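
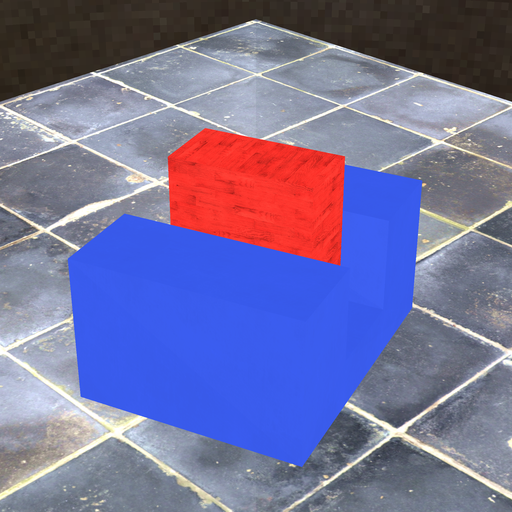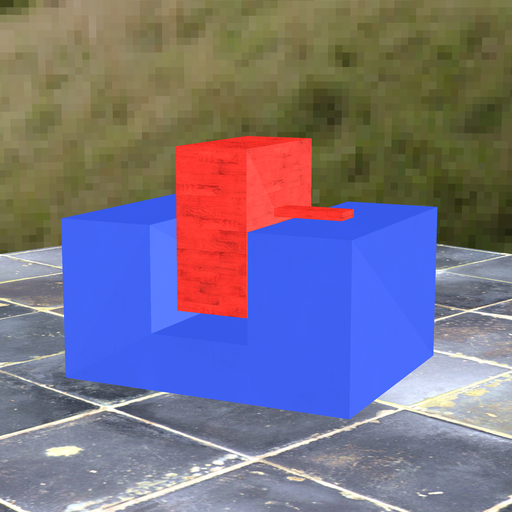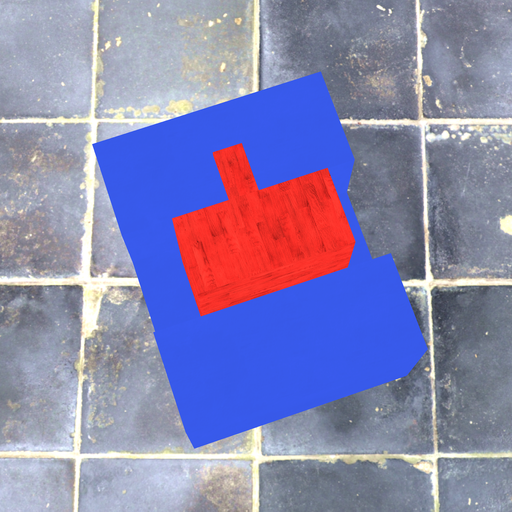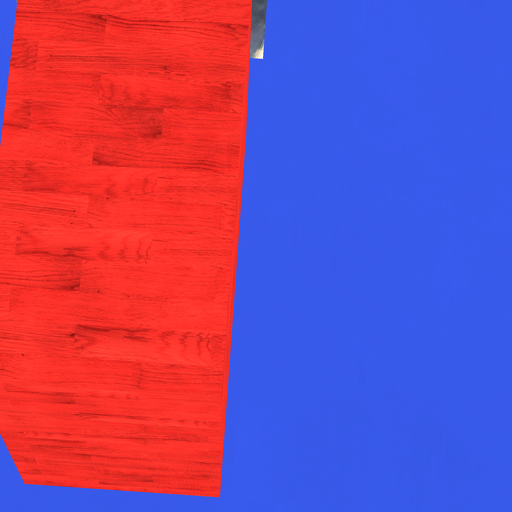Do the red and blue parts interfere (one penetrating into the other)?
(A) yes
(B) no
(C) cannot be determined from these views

(B) no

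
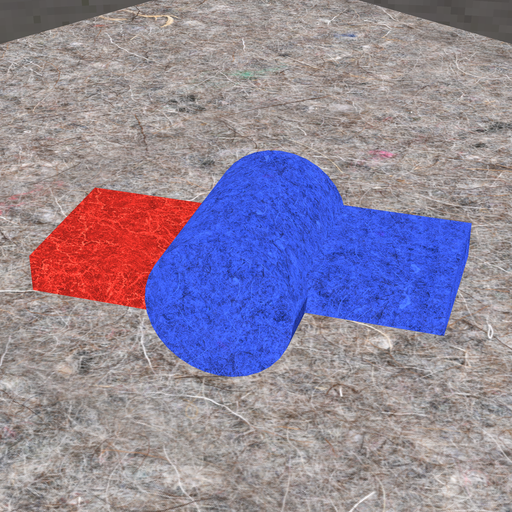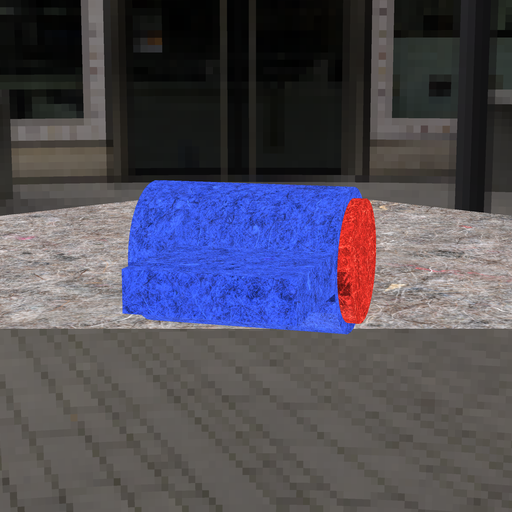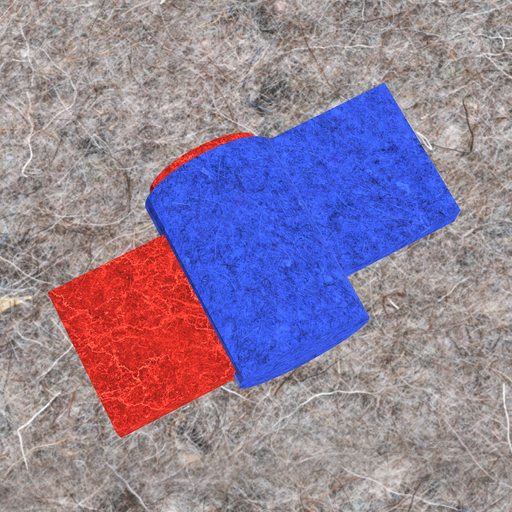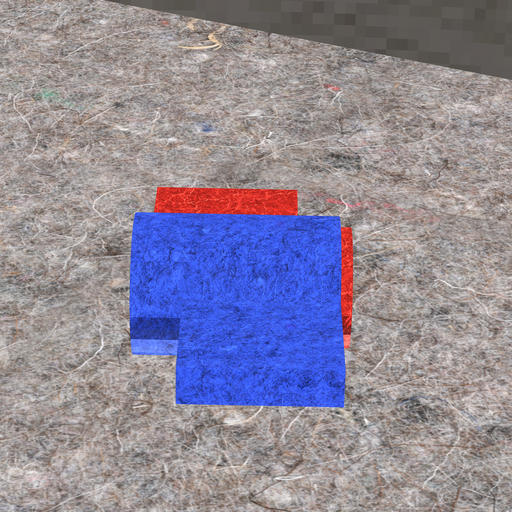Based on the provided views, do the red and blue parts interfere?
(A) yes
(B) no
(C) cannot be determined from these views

(A) yes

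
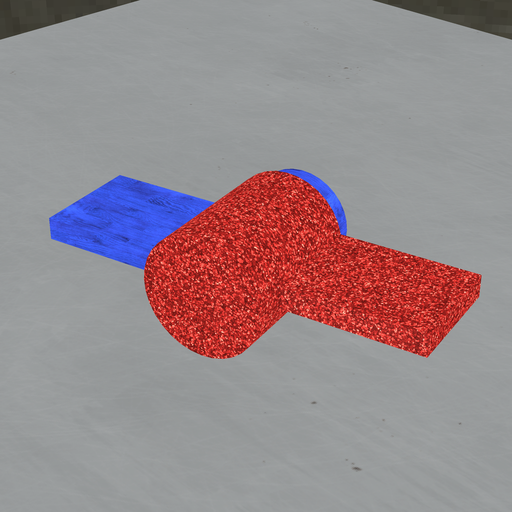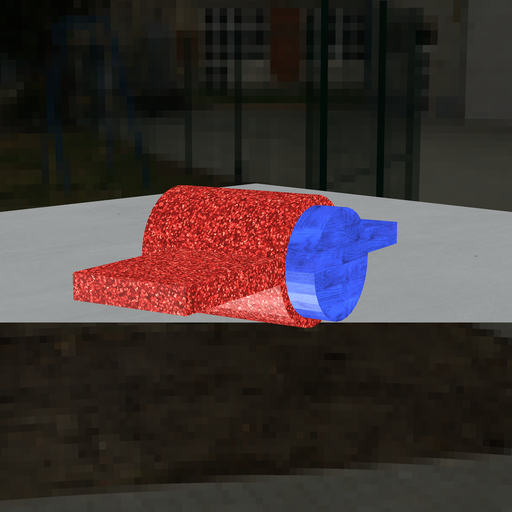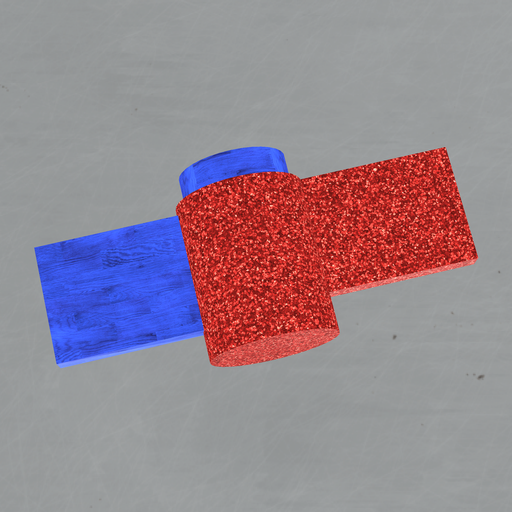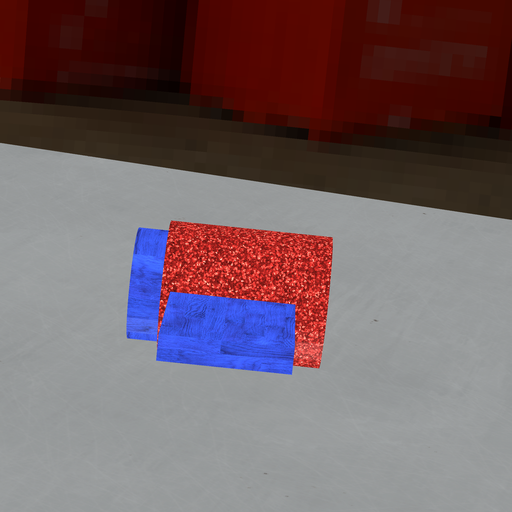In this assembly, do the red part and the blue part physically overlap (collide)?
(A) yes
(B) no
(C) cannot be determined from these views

(A) yes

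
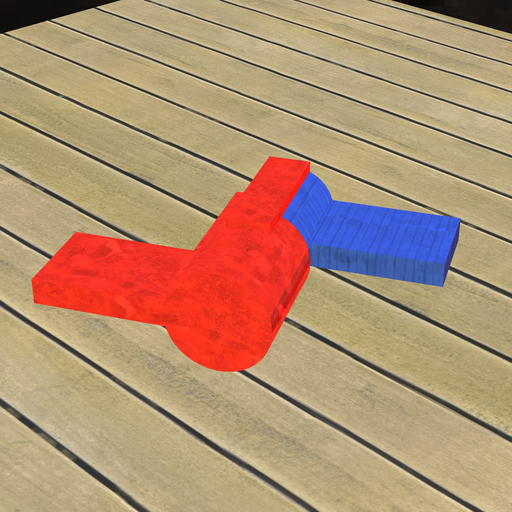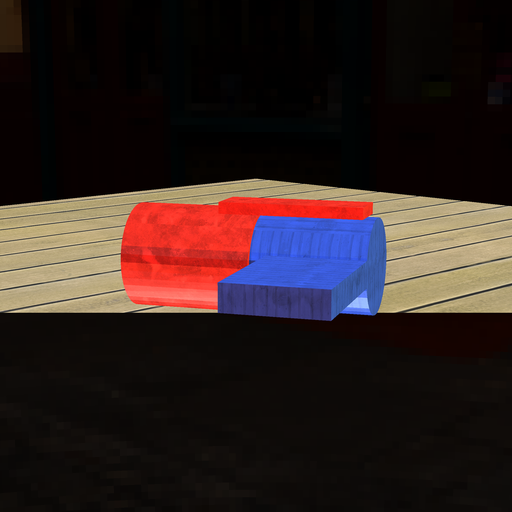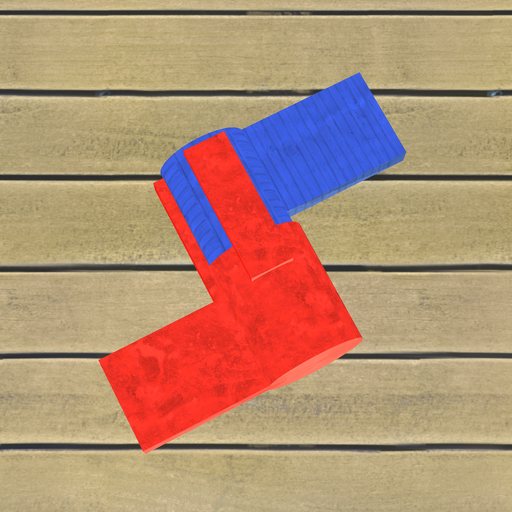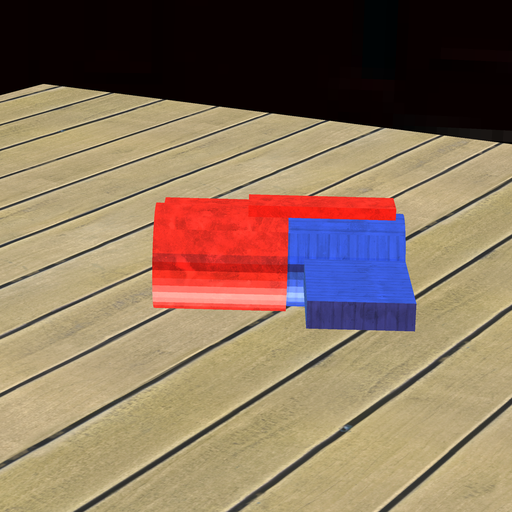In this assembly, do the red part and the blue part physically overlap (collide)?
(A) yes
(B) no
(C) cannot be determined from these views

(A) yes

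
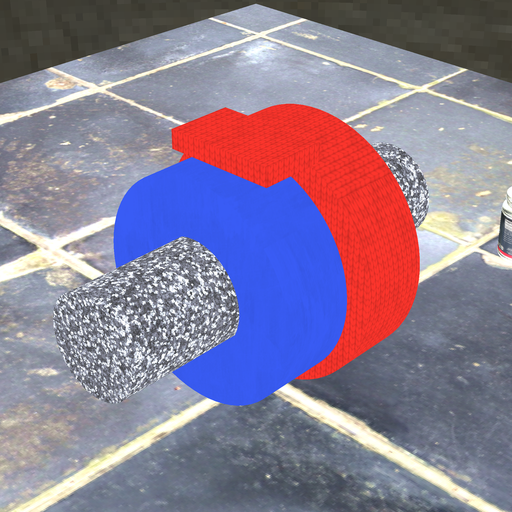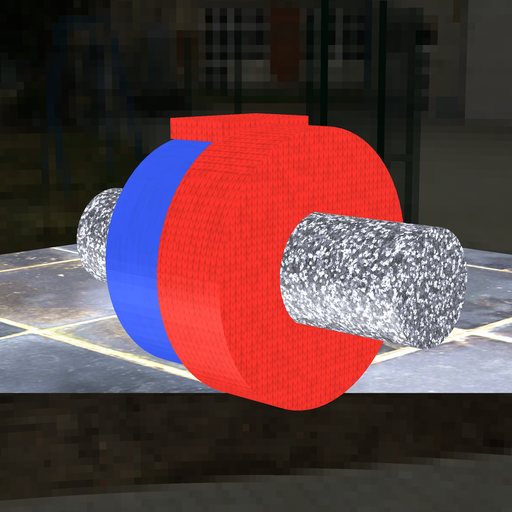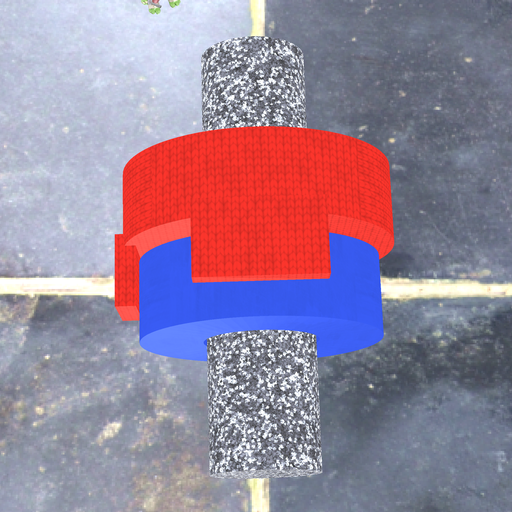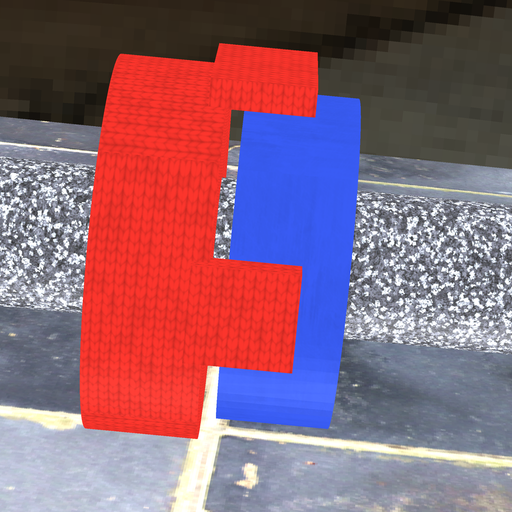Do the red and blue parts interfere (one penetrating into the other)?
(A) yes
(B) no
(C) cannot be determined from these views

(B) no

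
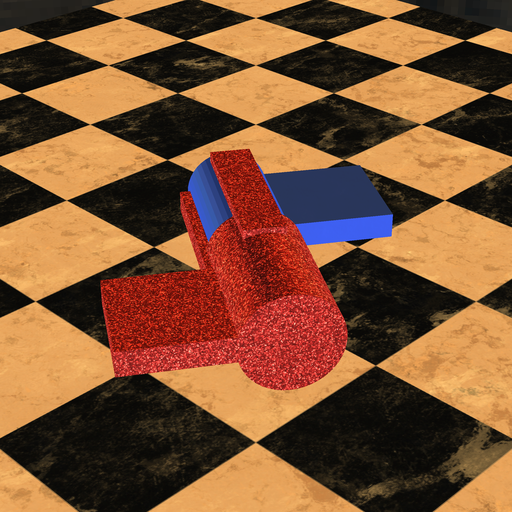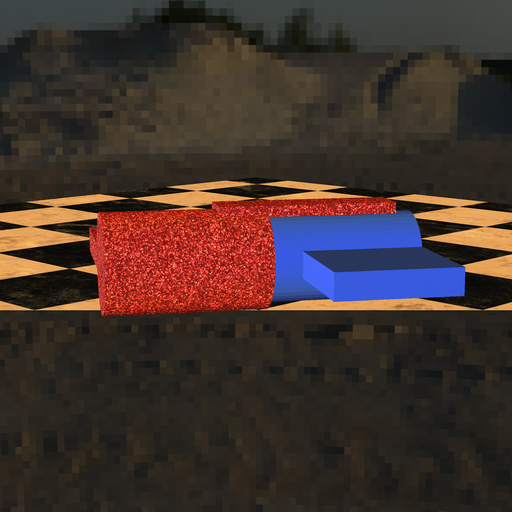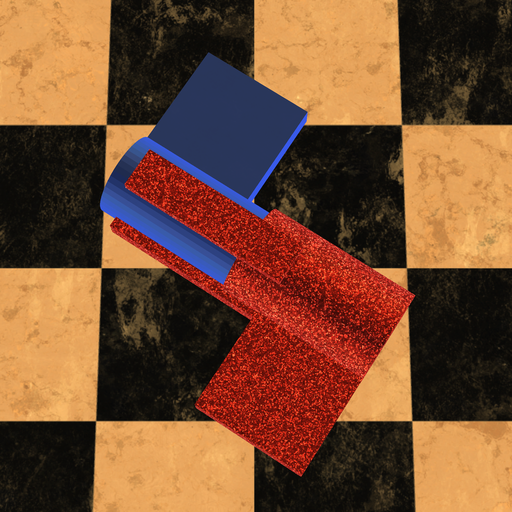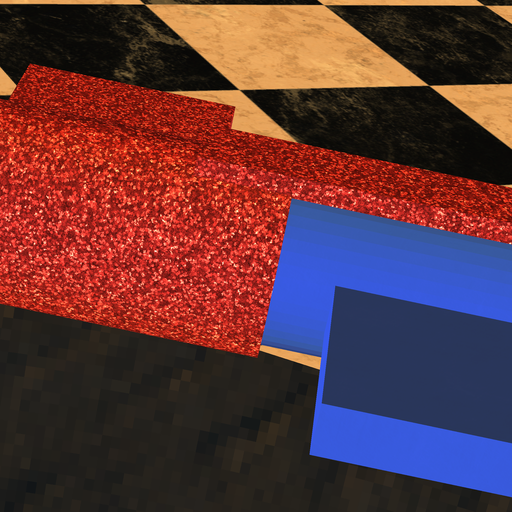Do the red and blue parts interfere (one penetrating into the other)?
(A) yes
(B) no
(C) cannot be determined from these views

(A) yes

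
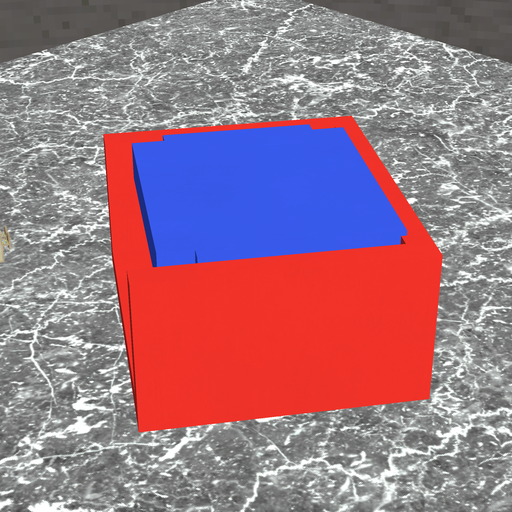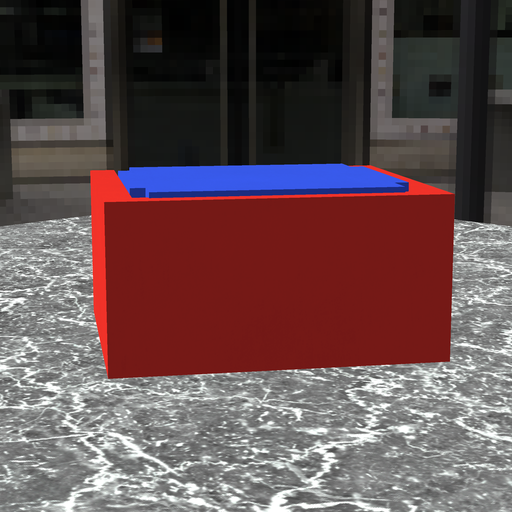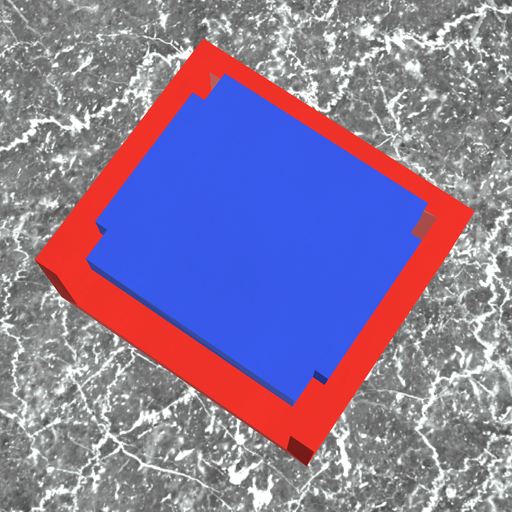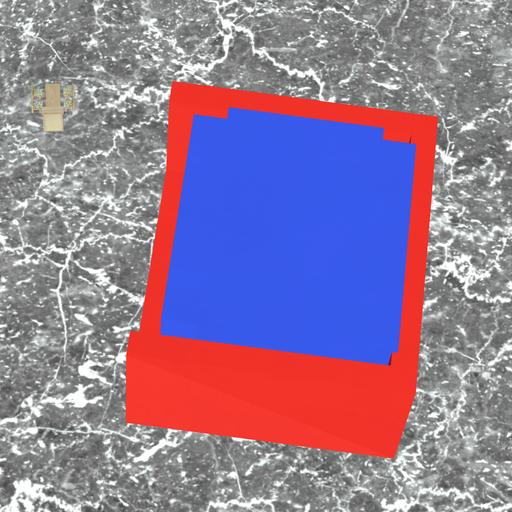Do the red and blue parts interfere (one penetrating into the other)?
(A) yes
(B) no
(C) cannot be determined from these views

(A) yes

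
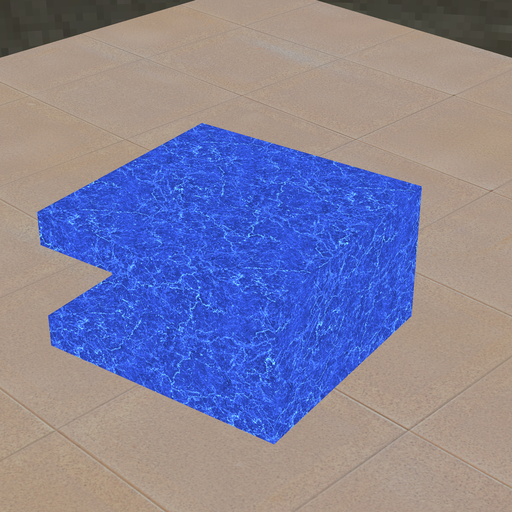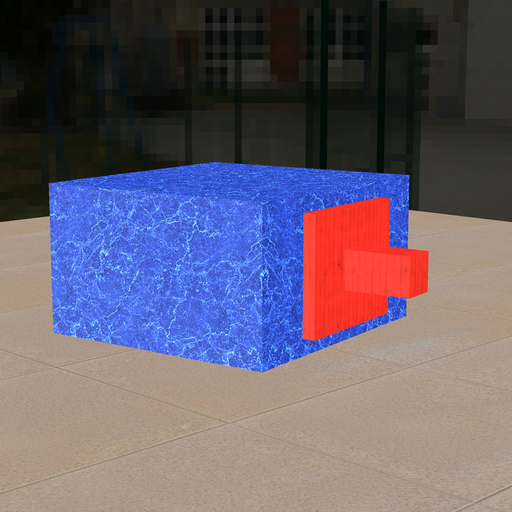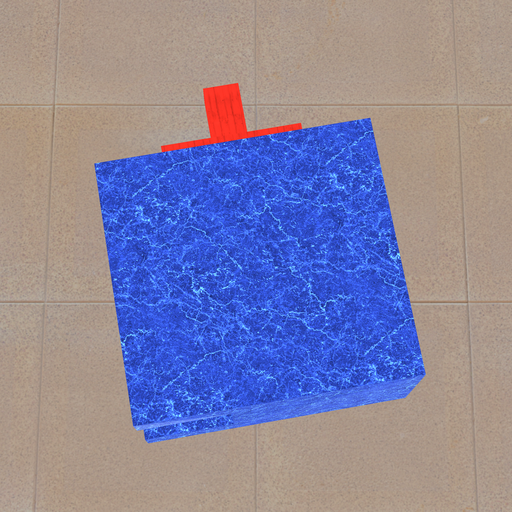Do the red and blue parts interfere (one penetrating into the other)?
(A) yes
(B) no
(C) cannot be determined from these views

(C) cannot be determined from these views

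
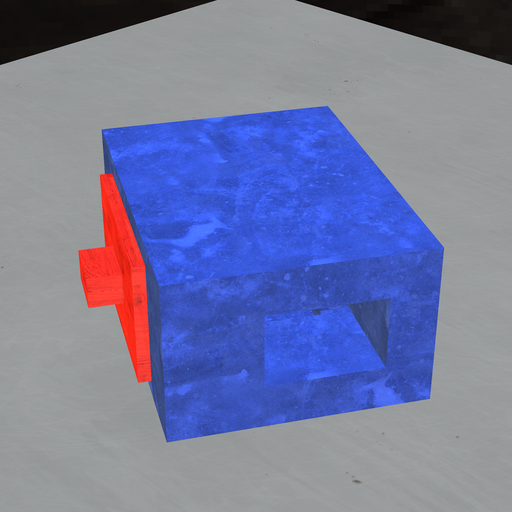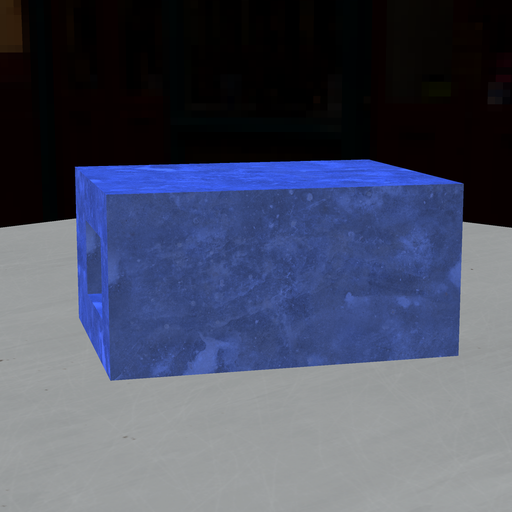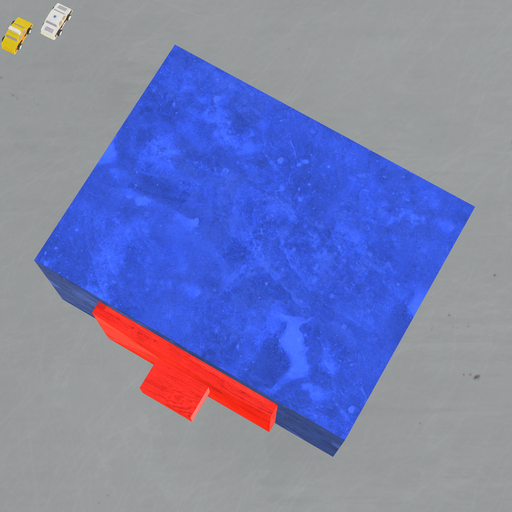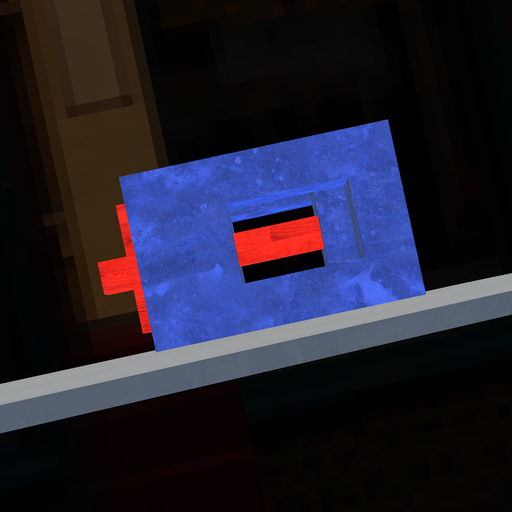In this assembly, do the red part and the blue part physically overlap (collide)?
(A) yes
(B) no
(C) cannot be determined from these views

(A) yes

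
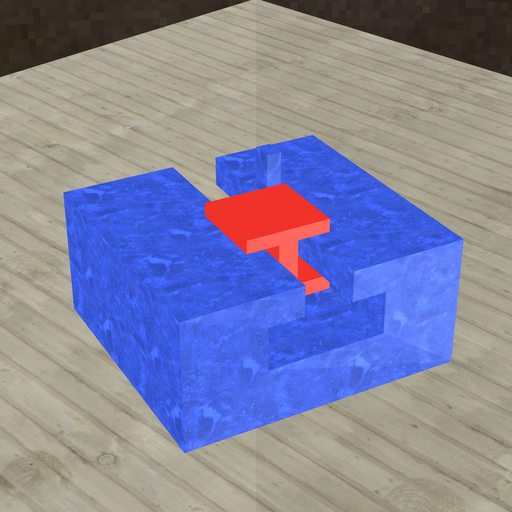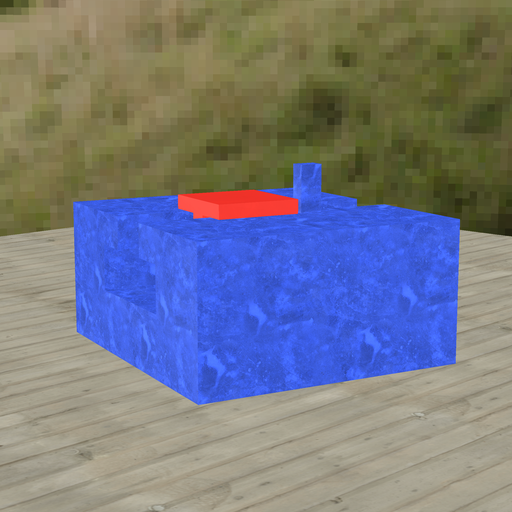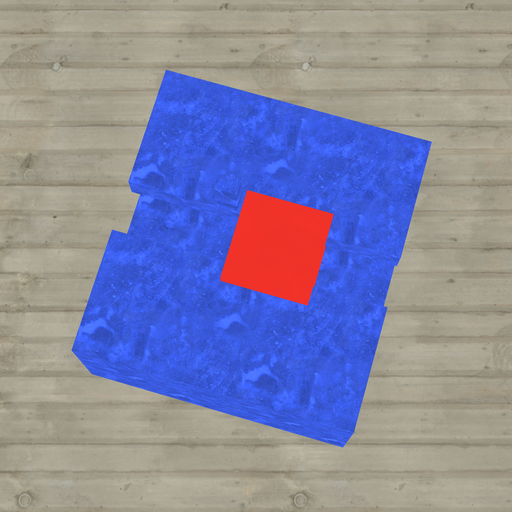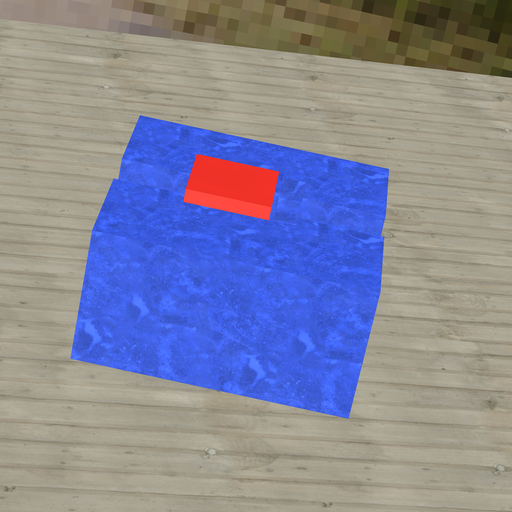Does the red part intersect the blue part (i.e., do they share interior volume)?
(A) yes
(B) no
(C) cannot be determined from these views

(B) no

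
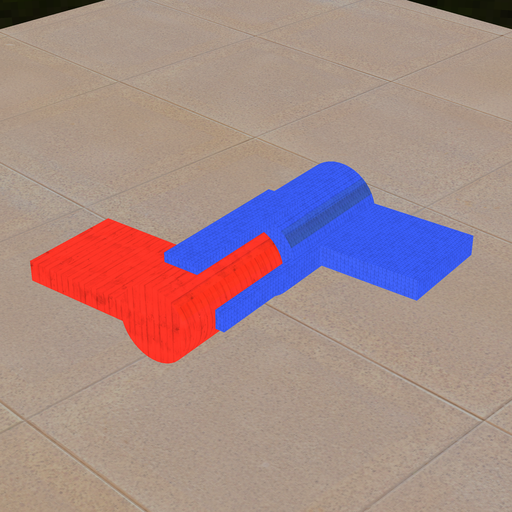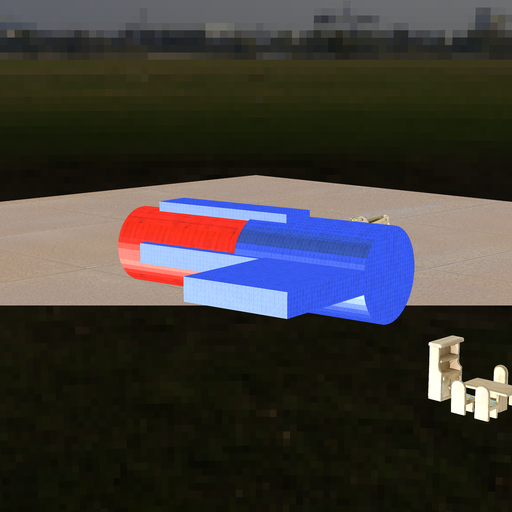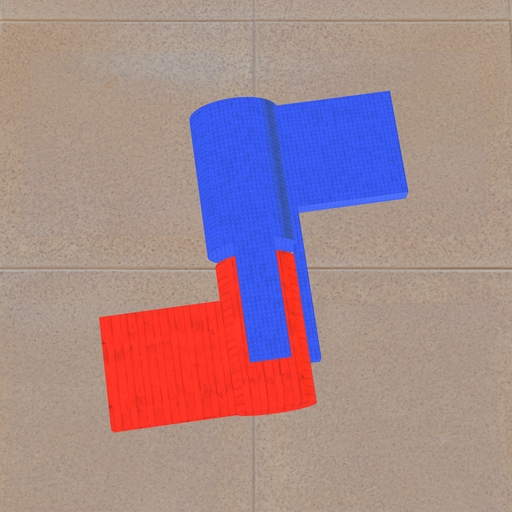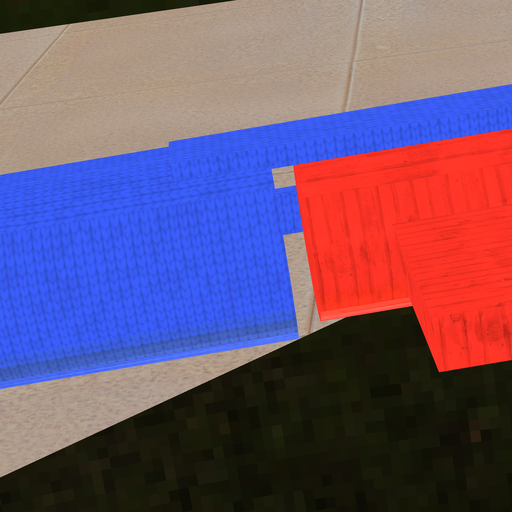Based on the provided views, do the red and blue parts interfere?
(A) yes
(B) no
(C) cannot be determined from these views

(B) no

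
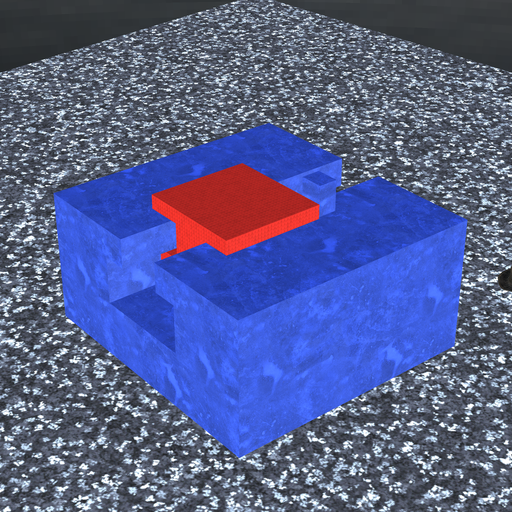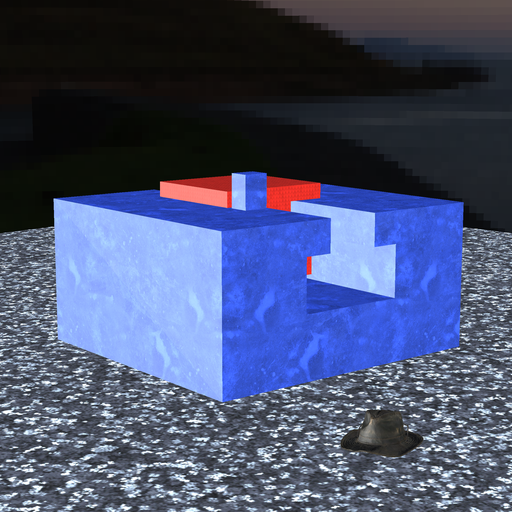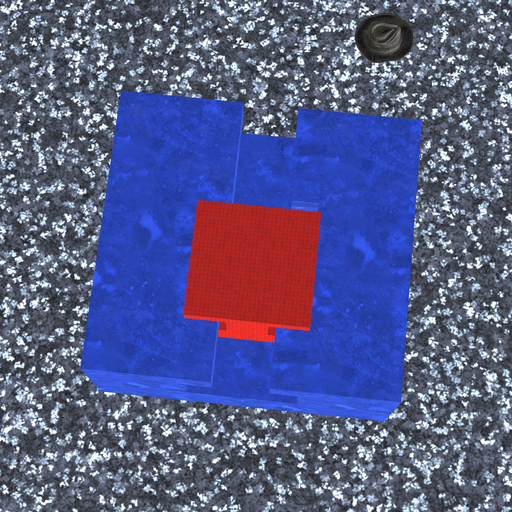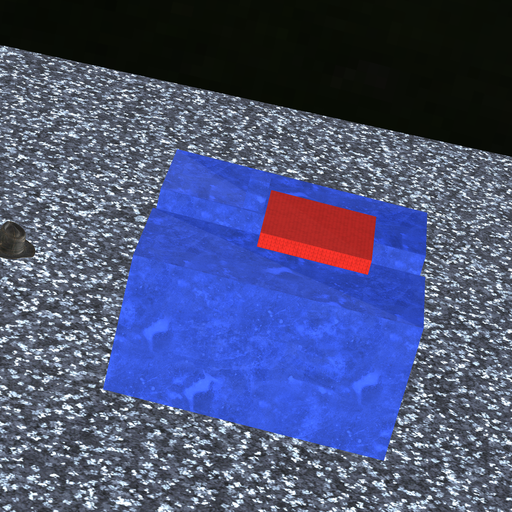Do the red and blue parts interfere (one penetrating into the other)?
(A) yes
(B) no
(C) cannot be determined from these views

(B) no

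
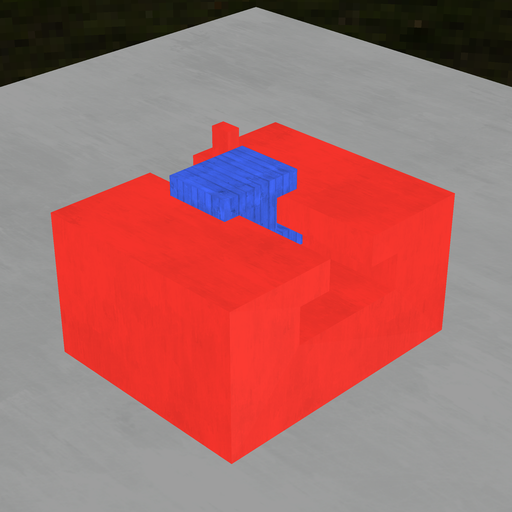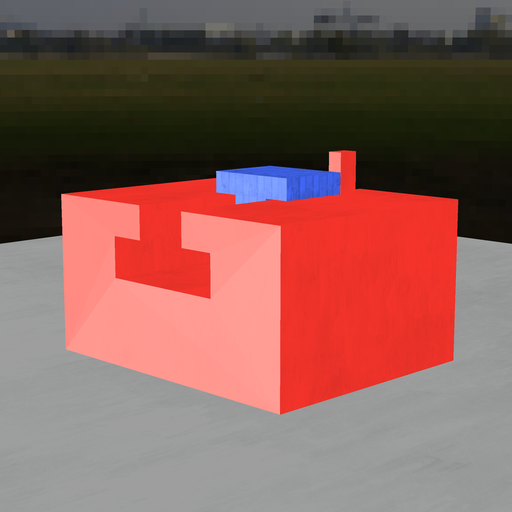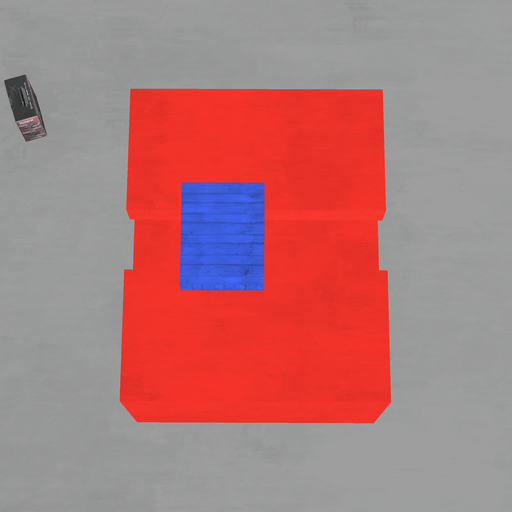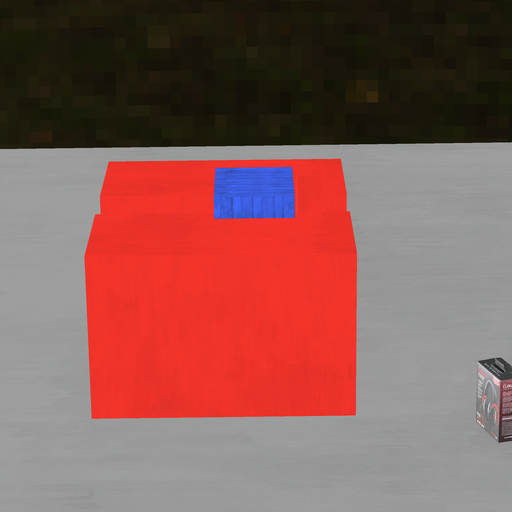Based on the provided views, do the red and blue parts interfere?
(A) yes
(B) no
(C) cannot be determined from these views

(B) no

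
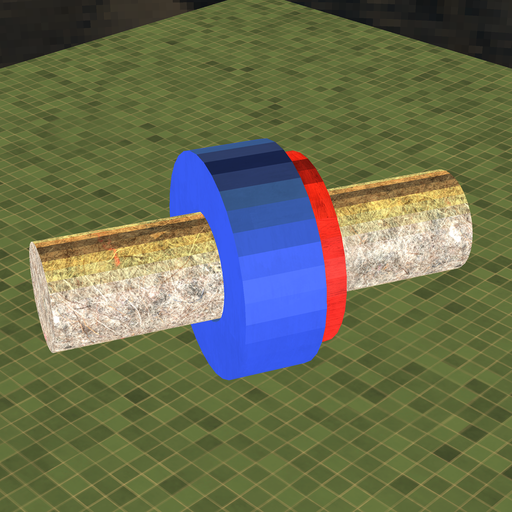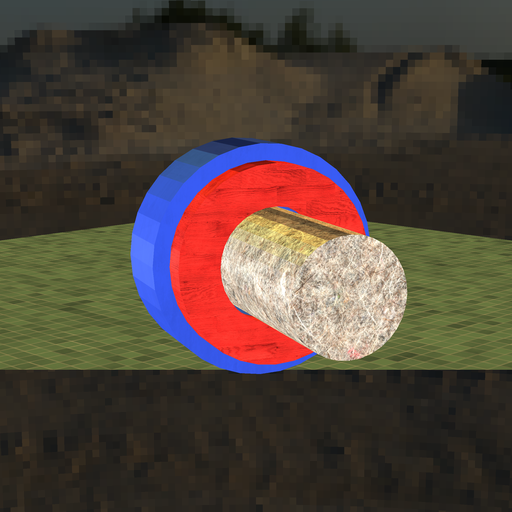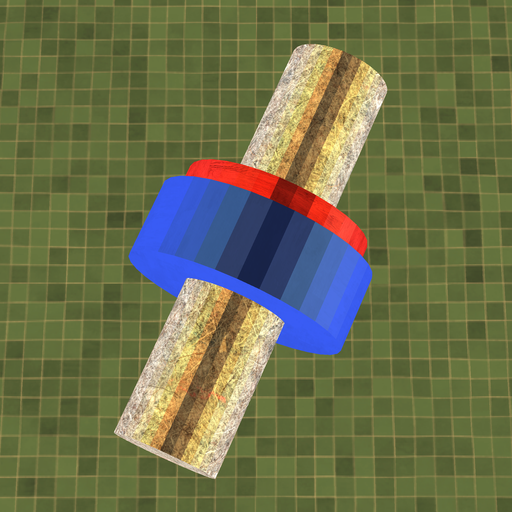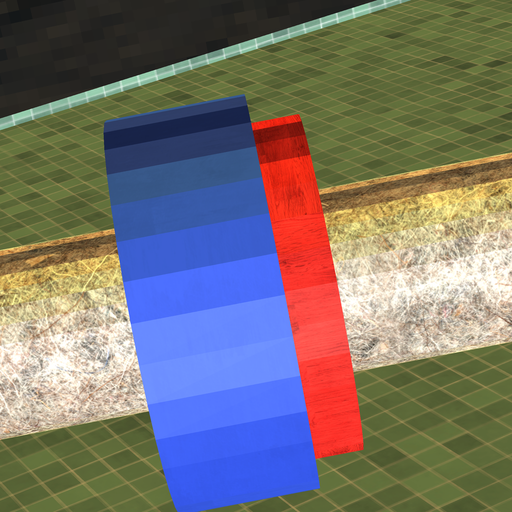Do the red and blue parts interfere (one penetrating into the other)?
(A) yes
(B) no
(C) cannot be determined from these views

(A) yes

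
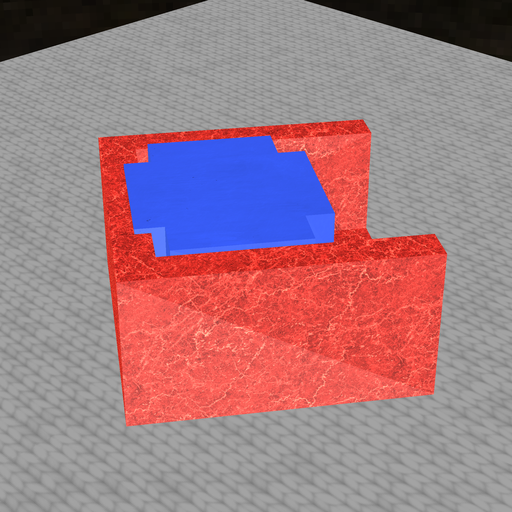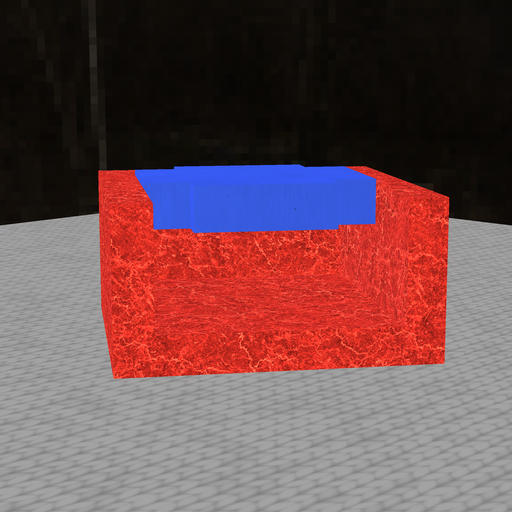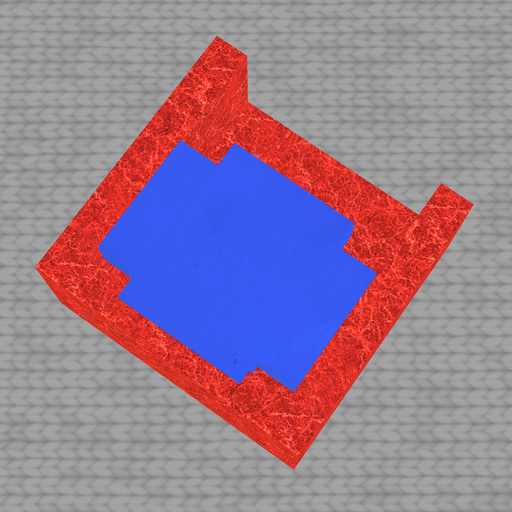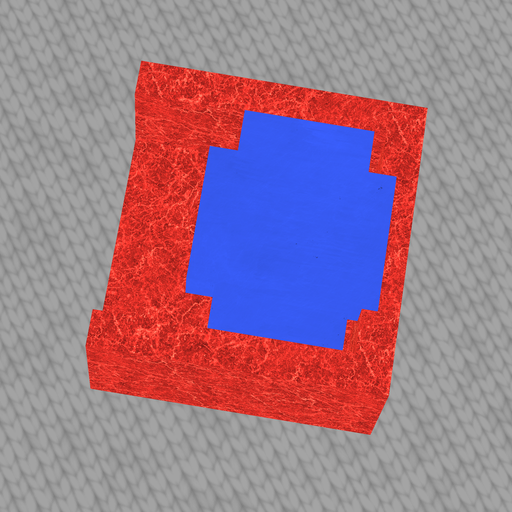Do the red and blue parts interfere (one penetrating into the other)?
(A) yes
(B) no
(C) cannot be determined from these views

(A) yes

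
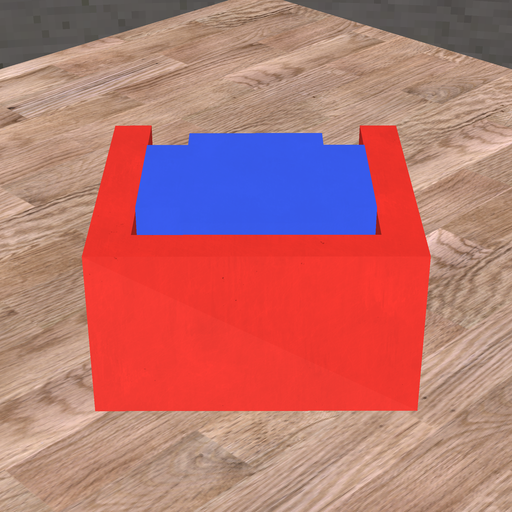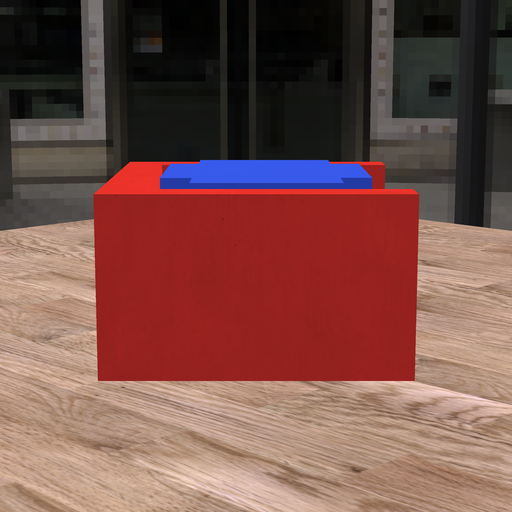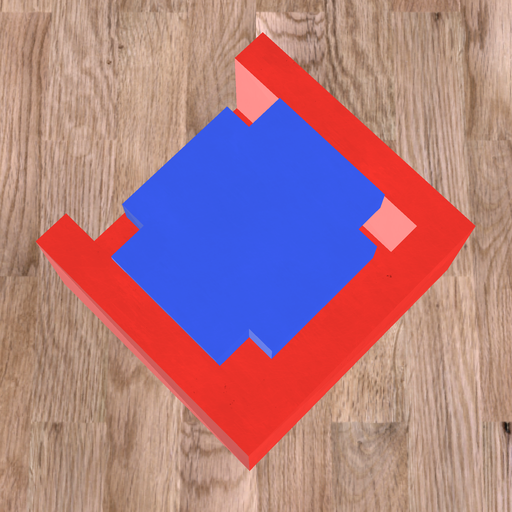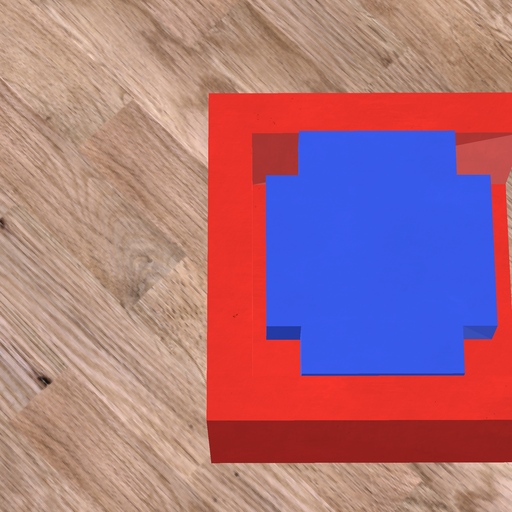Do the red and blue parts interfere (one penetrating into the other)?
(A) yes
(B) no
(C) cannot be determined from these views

(B) no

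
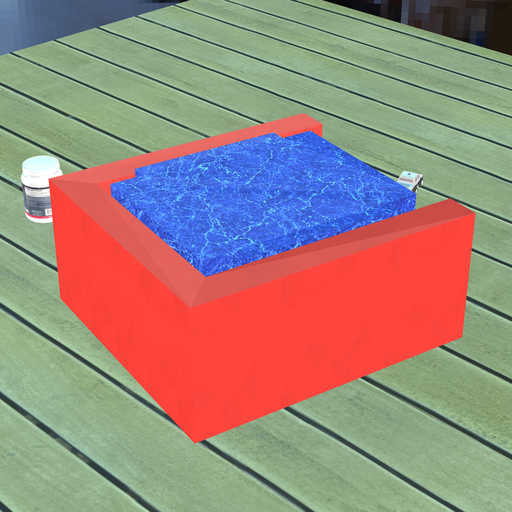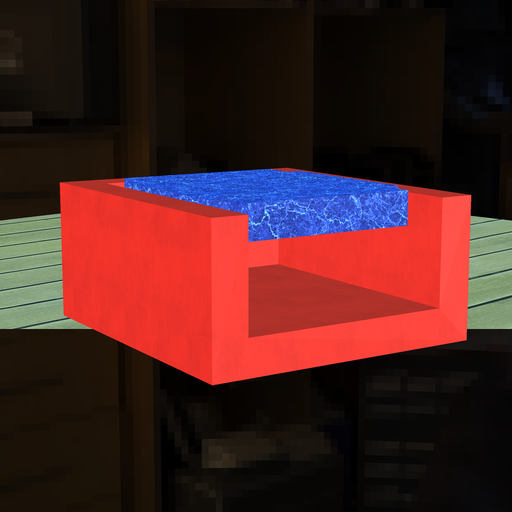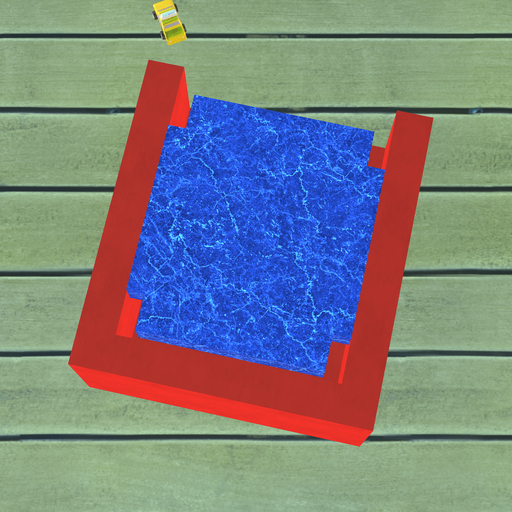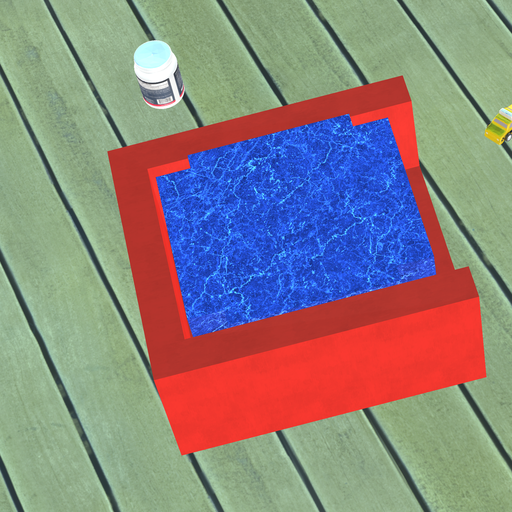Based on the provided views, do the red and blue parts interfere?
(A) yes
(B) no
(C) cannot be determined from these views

(B) no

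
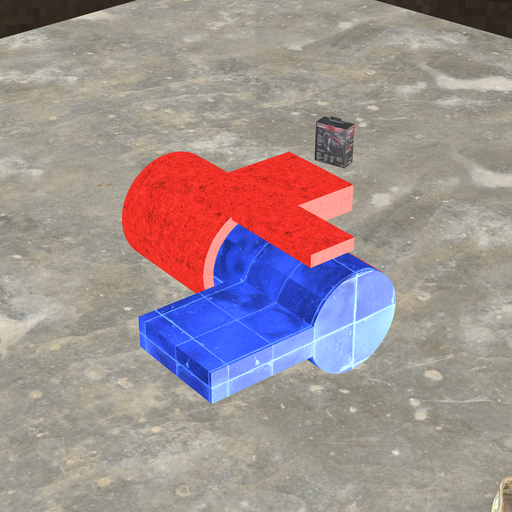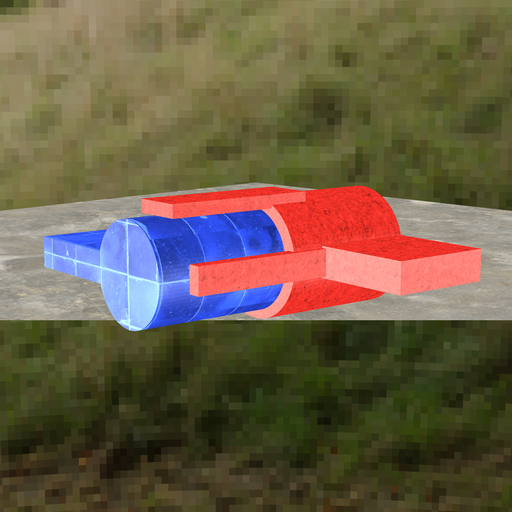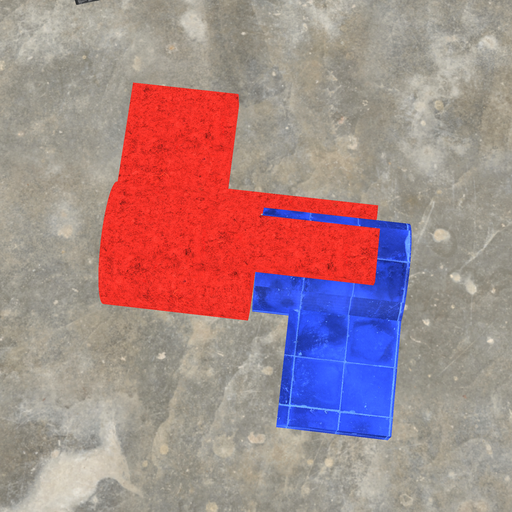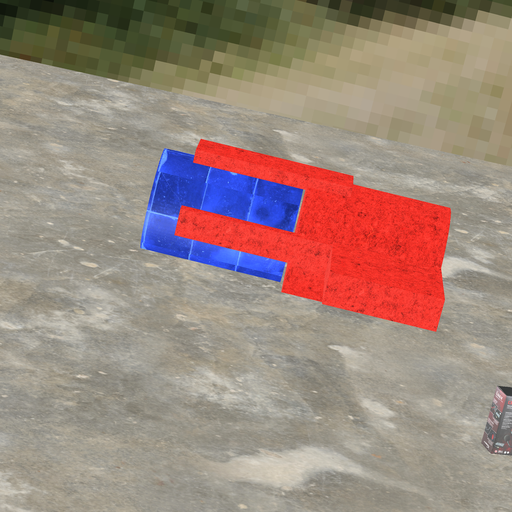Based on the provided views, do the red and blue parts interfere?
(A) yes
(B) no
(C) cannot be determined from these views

(B) no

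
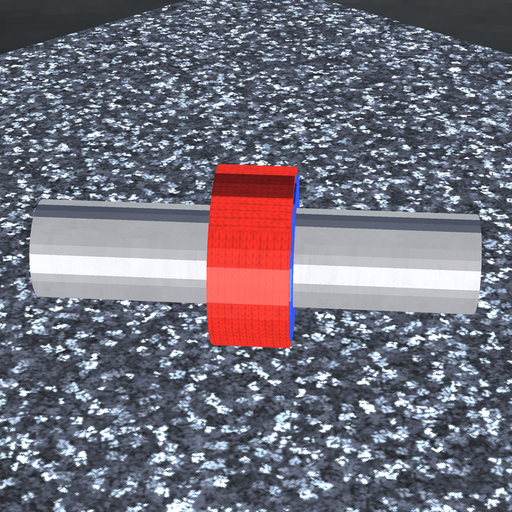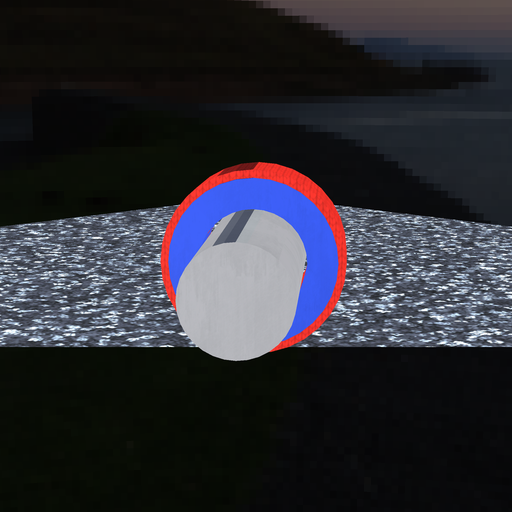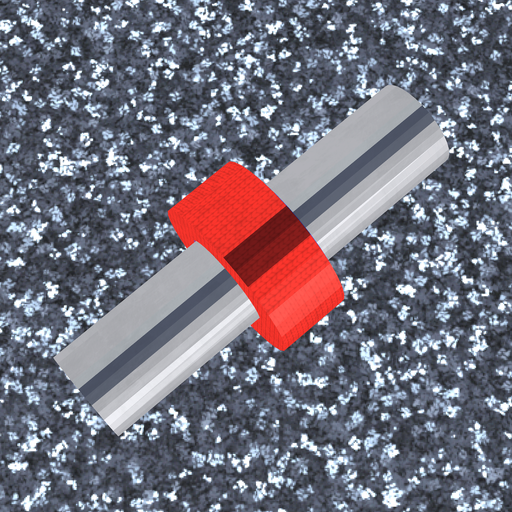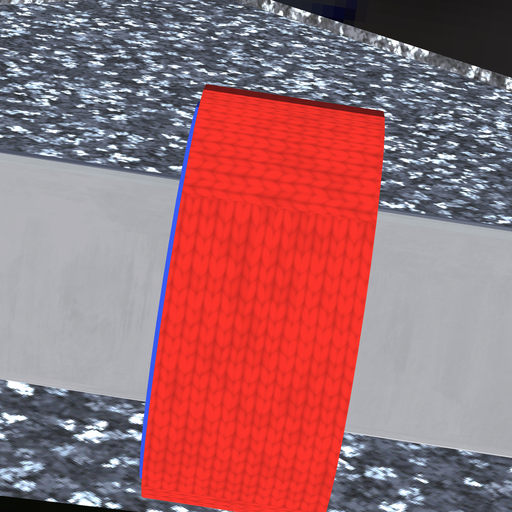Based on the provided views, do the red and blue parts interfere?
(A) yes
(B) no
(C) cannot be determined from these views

(A) yes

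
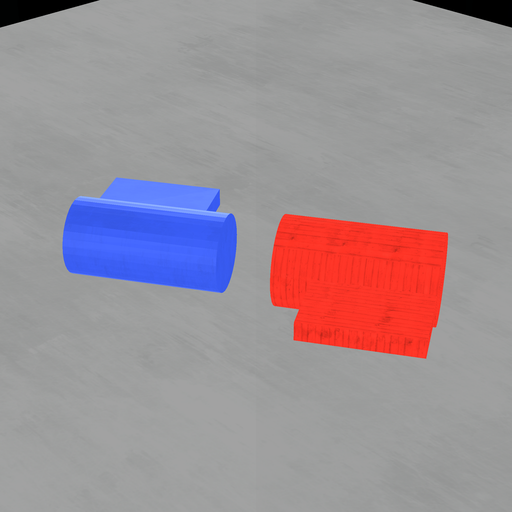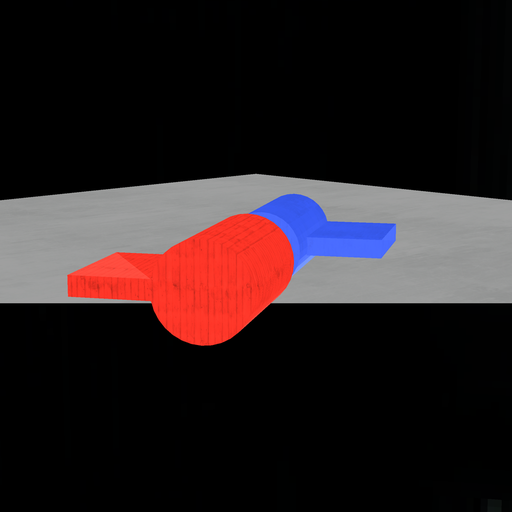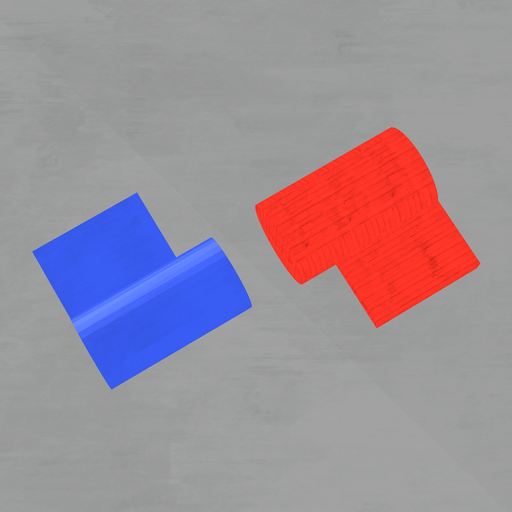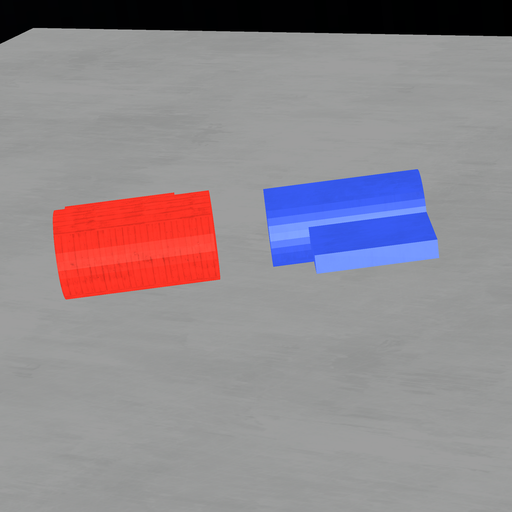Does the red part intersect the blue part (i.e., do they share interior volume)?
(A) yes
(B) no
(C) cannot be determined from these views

(B) no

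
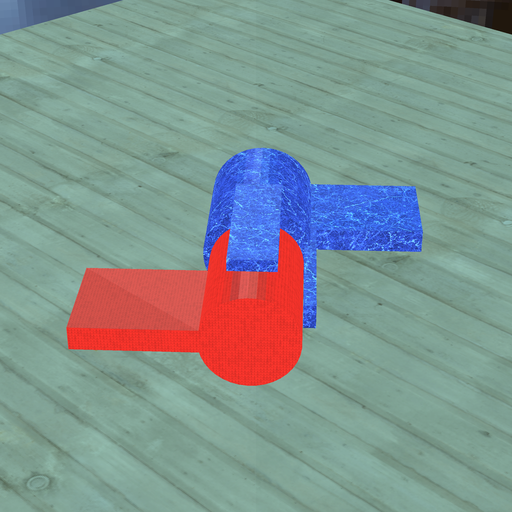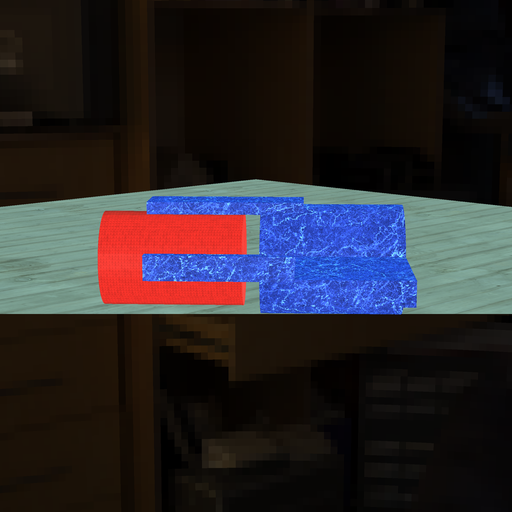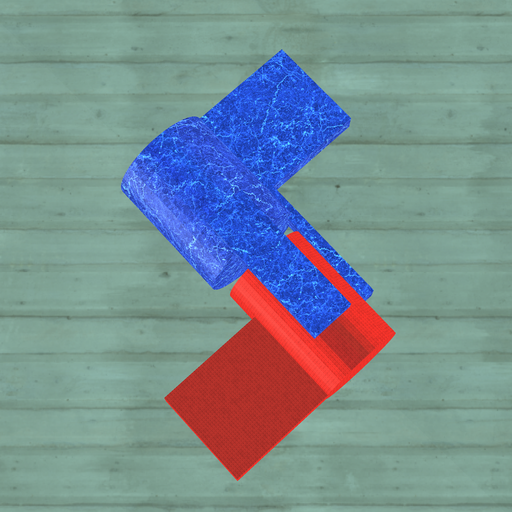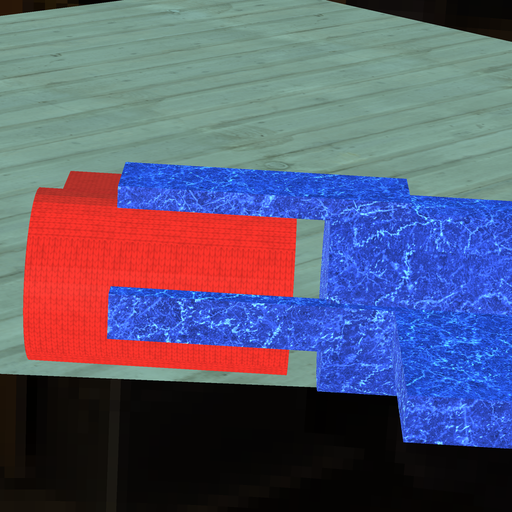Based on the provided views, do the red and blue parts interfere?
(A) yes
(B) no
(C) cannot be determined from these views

(B) no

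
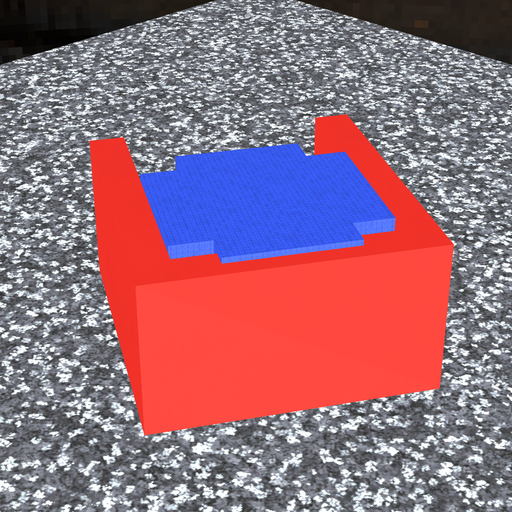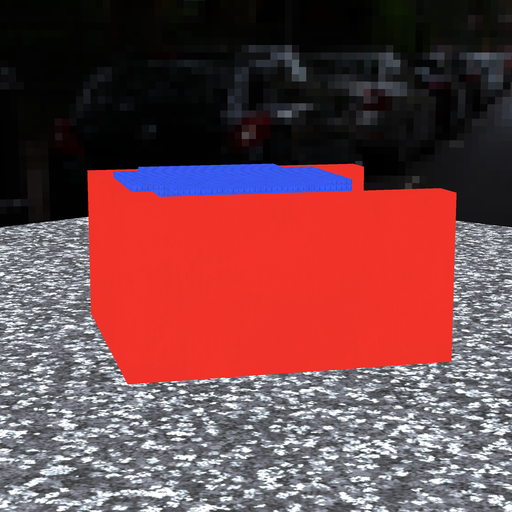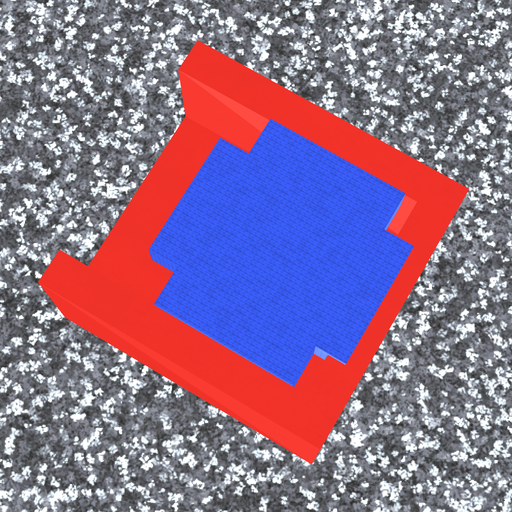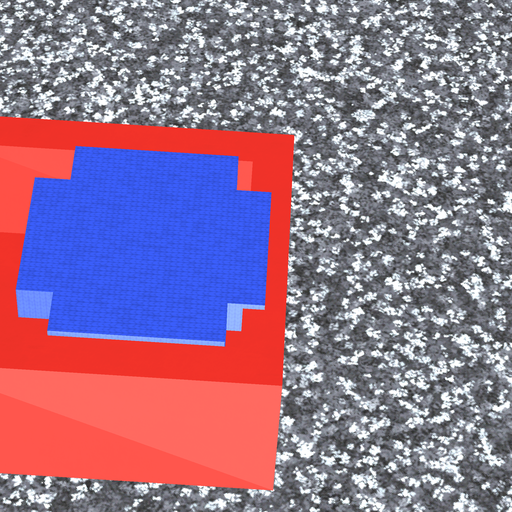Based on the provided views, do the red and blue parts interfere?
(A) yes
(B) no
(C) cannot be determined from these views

(A) yes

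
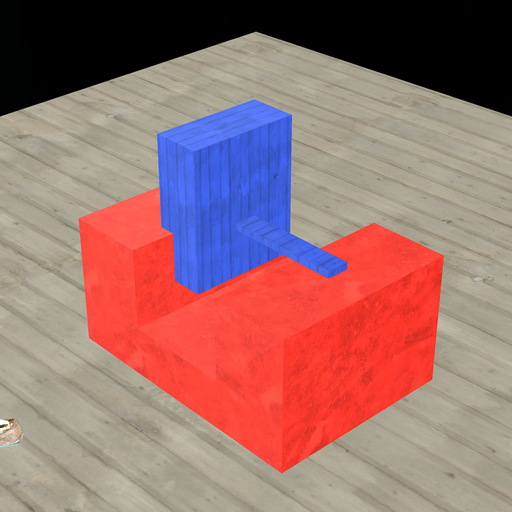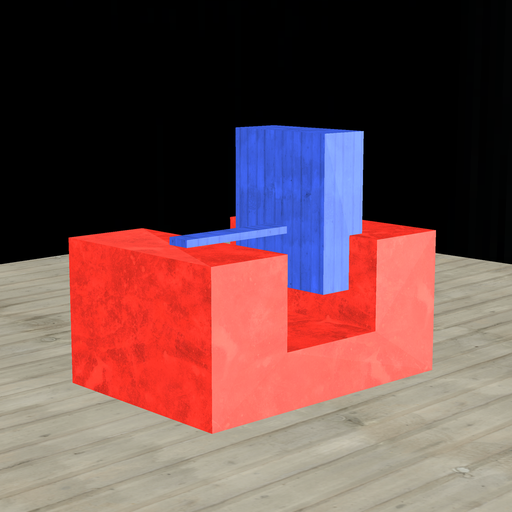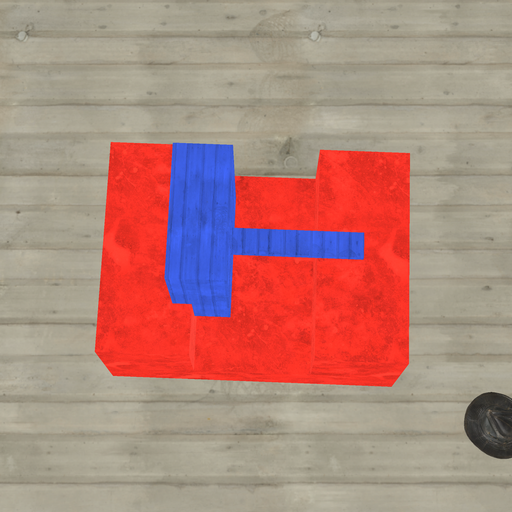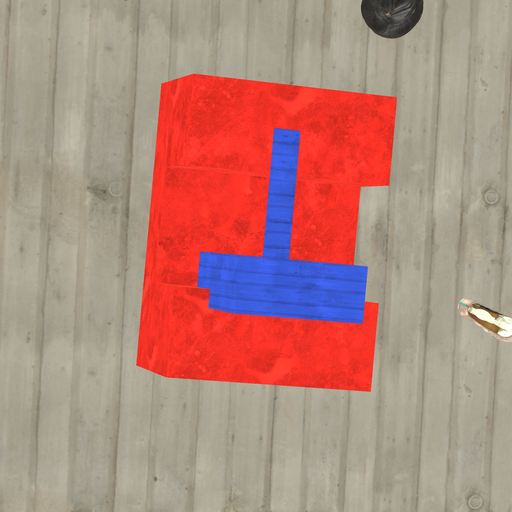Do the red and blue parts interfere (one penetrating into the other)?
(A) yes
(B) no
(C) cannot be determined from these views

(A) yes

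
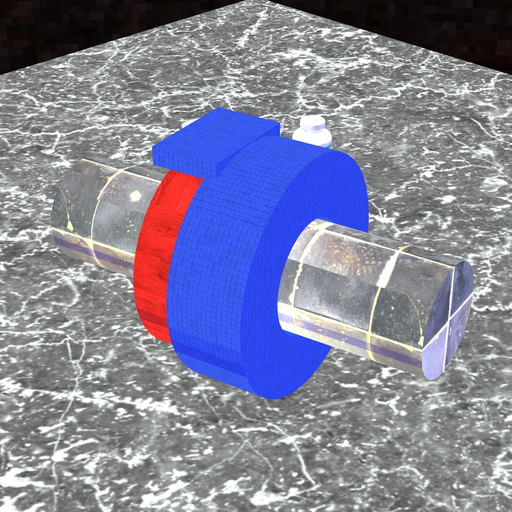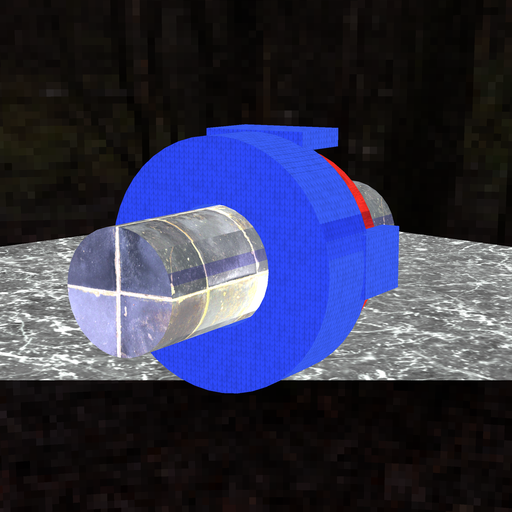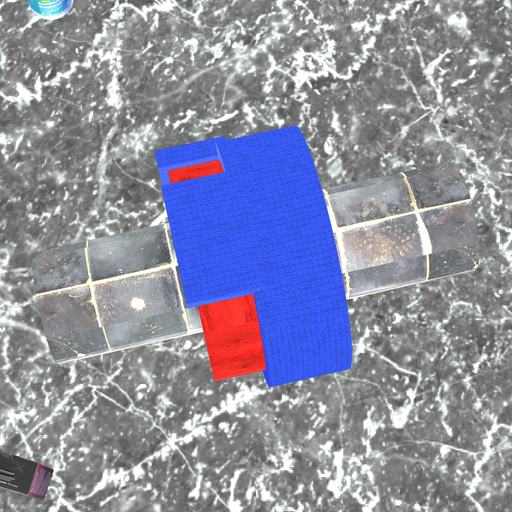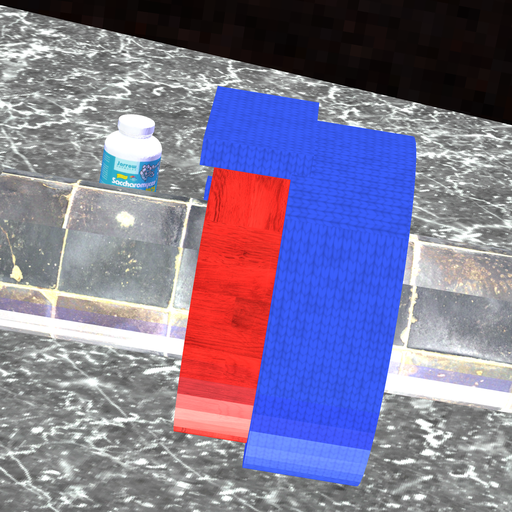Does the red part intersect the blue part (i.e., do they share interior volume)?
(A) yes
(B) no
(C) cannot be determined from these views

(A) yes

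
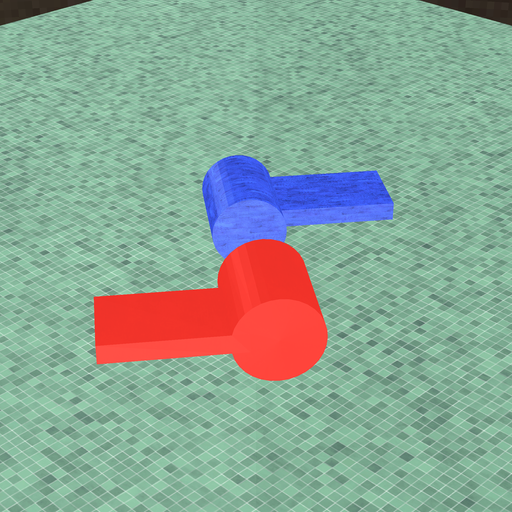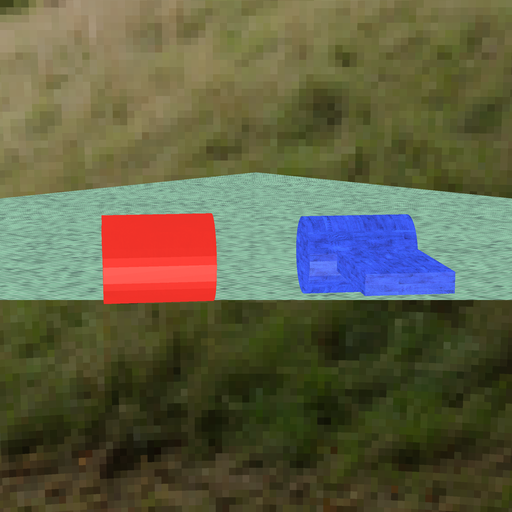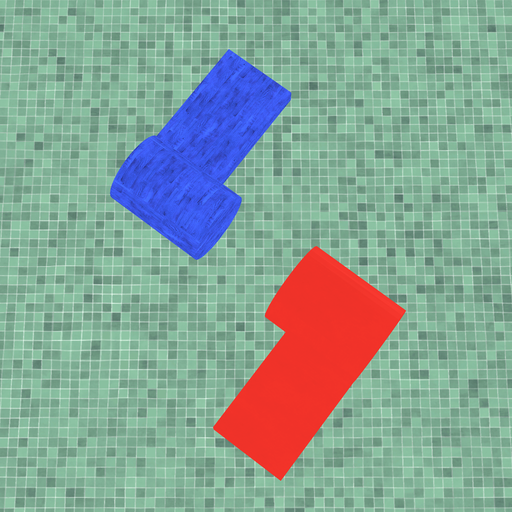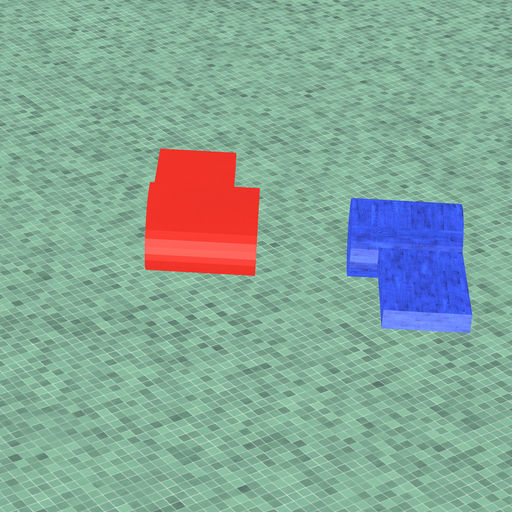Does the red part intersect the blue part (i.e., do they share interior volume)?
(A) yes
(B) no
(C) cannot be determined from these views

(B) no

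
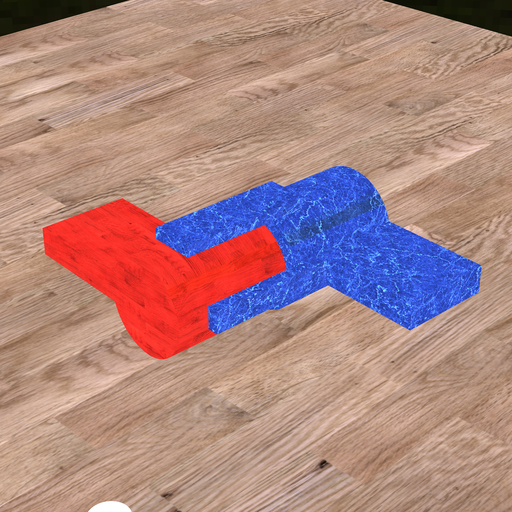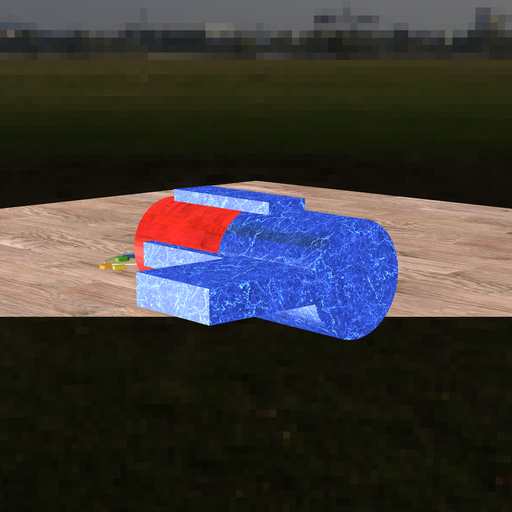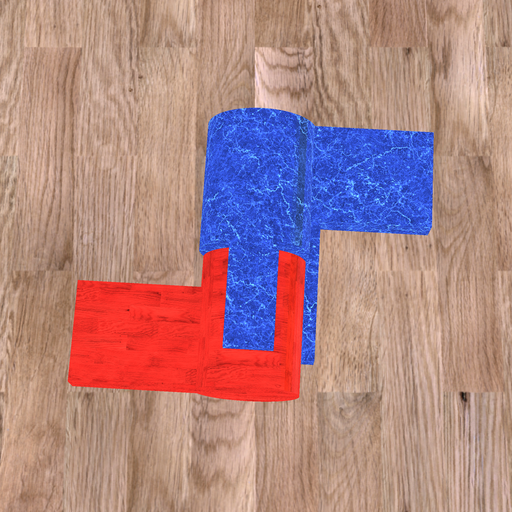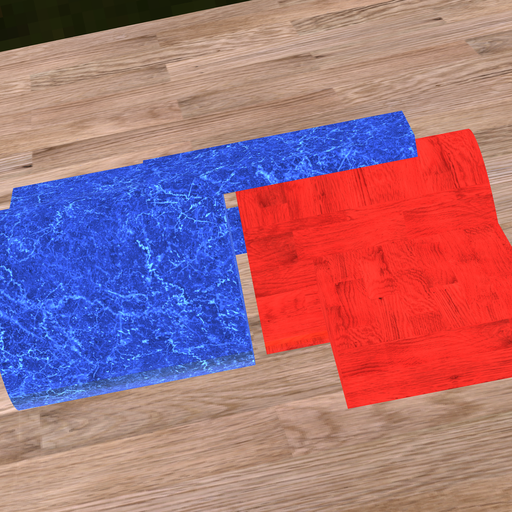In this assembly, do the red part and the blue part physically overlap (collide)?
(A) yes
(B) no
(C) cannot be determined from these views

(B) no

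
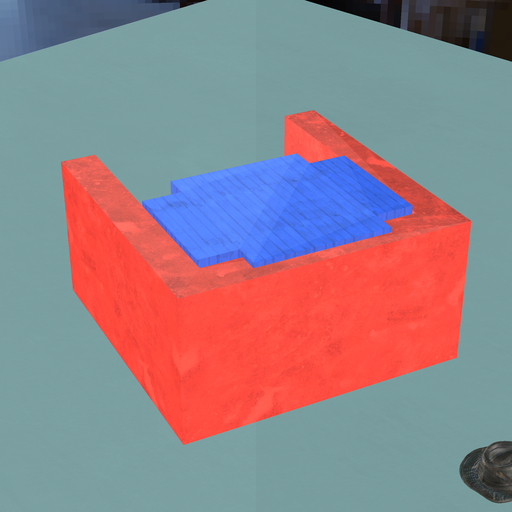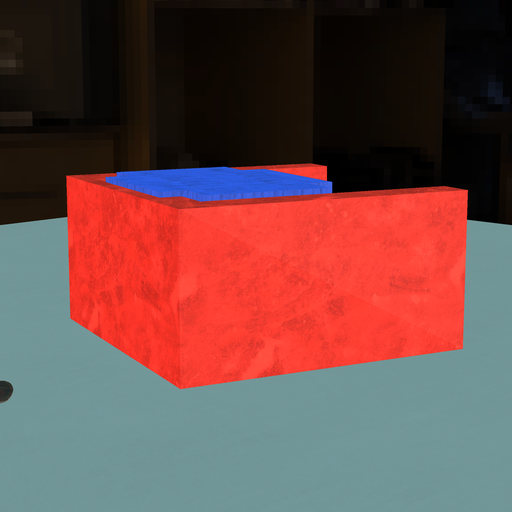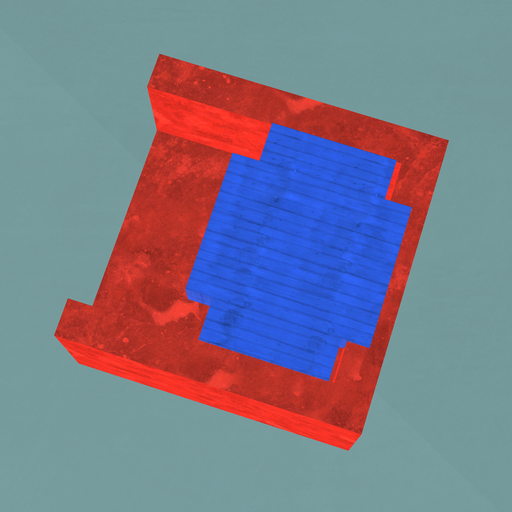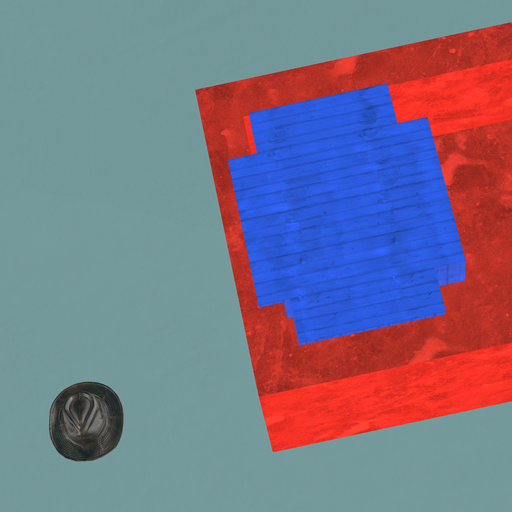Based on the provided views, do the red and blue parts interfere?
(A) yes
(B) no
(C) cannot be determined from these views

(A) yes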